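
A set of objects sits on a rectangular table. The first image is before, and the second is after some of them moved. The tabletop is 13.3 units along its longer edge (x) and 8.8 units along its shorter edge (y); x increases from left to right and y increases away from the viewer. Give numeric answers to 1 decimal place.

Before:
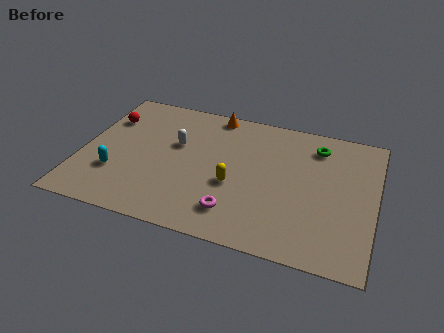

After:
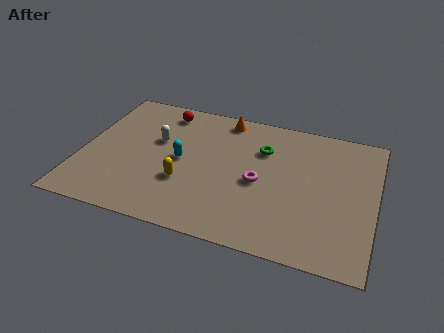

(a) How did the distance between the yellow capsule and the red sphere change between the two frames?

-2.0

The distance was about 6.7 in the first image and 4.7 in the second, so they moved 2.0 units closer together.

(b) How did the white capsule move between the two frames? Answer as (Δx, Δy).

(-0.9, 0.0)

The white capsule started near (4.2, 5.4) and ended near (3.3, 5.4).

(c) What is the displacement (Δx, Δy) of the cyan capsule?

(2.8, 1.7)

The cyan capsule was at about (1.7, 2.7) and moved to about (4.5, 4.4).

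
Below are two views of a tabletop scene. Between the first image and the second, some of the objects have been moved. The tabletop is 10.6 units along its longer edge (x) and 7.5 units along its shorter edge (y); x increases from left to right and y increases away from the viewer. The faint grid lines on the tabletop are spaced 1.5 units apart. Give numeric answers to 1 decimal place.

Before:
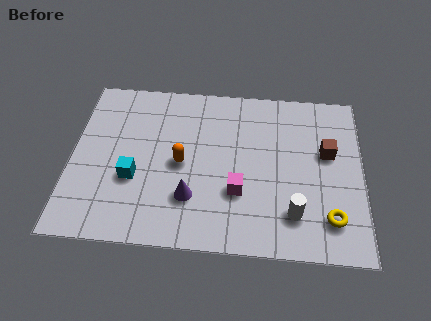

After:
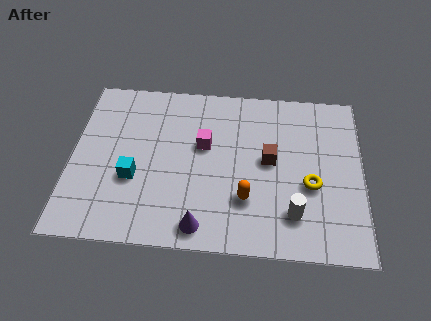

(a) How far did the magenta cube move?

2.4

The magenta cube moved from about (6.1, 2.5) to (4.8, 4.5), a distance of √(1.3² + 2.0²) ≈ 2.4.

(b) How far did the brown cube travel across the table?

2.2

The brown cube moved from about (9.3, 4.5) to (7.2, 4.0), a distance of √(2.1² + 0.5²) ≈ 2.2.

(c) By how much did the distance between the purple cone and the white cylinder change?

-0.3

Before: roughly 3.7 units apart; after: 3.4. That's 0.3 units closer together.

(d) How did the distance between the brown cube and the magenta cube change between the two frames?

-1.3

Before: roughly 3.8 units apart; after: 2.5. That's 1.3 units closer together.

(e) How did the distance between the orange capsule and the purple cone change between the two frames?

+0.5

The distance was about 1.6 in the first image and 2.1 in the second, so they moved 0.5 units further apart.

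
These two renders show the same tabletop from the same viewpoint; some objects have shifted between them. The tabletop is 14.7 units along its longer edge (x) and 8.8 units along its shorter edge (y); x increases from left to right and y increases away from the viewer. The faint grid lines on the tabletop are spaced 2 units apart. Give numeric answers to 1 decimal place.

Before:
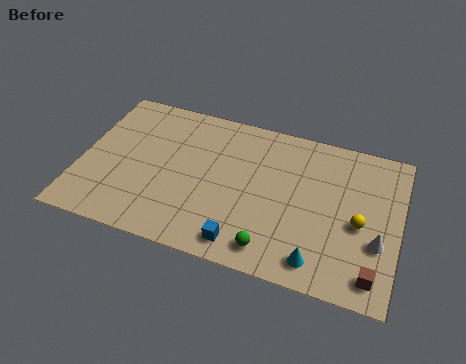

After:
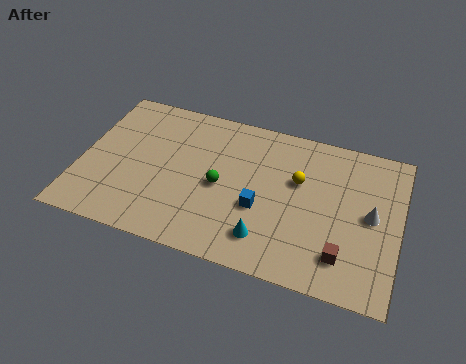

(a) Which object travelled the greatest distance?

the green sphere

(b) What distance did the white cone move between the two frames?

1.5

The white cone moved from about (13.8, 3.1) to (13.4, 4.5), a distance of √(0.4² + 1.4²) ≈ 1.5.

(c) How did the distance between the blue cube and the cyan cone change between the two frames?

-1.8

They were about 3.4 units apart before and 1.6 after — 1.8 units closer together.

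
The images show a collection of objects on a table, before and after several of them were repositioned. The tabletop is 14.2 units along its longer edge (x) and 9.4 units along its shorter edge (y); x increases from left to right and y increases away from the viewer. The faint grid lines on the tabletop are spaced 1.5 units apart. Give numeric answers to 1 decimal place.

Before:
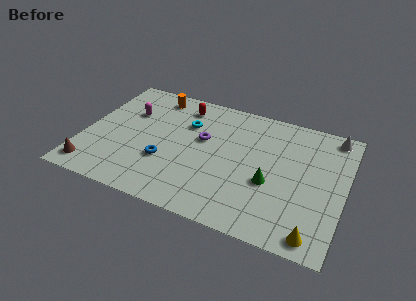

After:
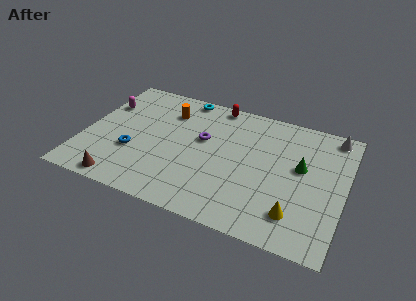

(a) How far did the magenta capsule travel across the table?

1.4

The magenta capsule moved from about (2.2, 6.3) to (0.8, 6.5), a distance of √(1.4² + 0.2²) ≈ 1.4.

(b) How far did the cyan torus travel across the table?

2.1

The cyan torus was near (5.4, 6.5) before and (5.0, 8.6) after, so it travelled √(0.4² + 2.1²) ≈ 2.1 units.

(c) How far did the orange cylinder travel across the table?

1.3

From (3.4, 8.1) to (4.3, 7.1), the orange cylinder covered √(0.9² + 1.0²) ≈ 1.3 units.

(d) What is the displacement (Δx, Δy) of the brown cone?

(1.7, -0.4)

The brown cone was at about (0.8, 1.3) and moved to about (2.5, 0.9).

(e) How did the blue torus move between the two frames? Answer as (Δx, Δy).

(-1.8, 0.1)

The blue torus was at about (4.6, 3.2) and moved to about (2.8, 3.3).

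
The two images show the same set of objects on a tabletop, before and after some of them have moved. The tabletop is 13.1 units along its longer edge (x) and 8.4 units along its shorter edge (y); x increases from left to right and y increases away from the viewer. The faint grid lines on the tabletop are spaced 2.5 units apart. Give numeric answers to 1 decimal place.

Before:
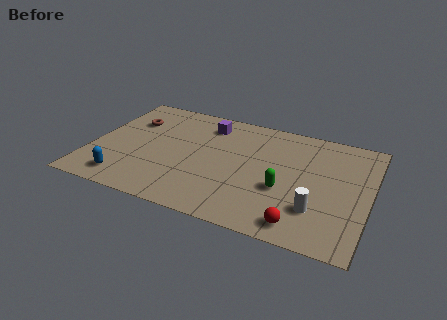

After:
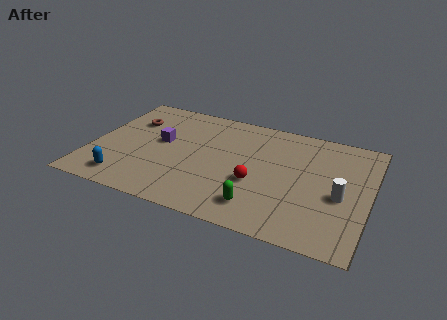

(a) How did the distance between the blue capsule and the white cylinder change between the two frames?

+1.2

Before: roughly 9.0 units apart; after: 10.2. That's 1.2 units further apart.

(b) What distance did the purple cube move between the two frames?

2.9

The purple cube was near (5.2, 6.8) before and (3.2, 4.7) after, so it travelled √(2.0² + 2.1²) ≈ 2.9 units.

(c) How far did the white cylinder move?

1.6

From (10.8, 2.3) to (11.8, 3.6), the white cylinder covered √(1.0² + 1.3²) ≈ 1.6 units.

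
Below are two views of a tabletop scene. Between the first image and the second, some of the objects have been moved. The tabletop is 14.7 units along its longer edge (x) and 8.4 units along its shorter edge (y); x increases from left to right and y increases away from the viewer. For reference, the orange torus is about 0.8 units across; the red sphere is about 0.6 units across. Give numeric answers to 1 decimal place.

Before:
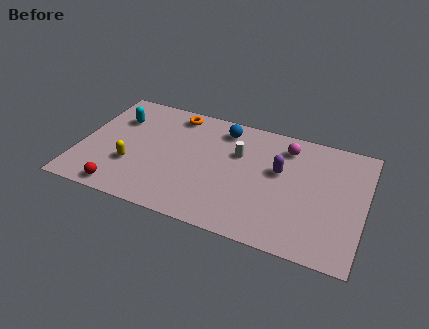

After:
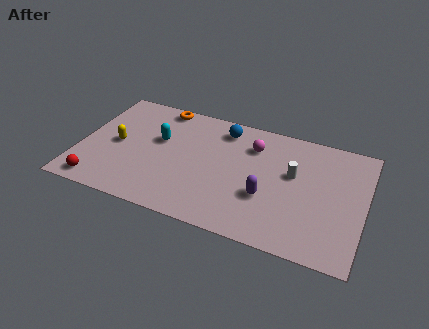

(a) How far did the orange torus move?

0.9

From (4.6, 7.3) to (3.8, 7.6), the orange torus covered √(0.8² + 0.3²) ≈ 0.9 units.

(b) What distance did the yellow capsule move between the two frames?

1.6

The yellow capsule was near (2.8, 2.8) before and (1.9, 4.1) after, so it travelled √(0.9² + 1.3²) ≈ 1.6 units.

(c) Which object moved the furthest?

the white cylinder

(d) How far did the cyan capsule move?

2.5

From (1.7, 6.0) to (4.0, 5.1), the cyan capsule covered √(2.3² + 0.9²) ≈ 2.5 units.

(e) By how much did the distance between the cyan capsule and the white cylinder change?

+0.6

They were about 6.4 units apart before and 7.0 after — 0.6 units further apart.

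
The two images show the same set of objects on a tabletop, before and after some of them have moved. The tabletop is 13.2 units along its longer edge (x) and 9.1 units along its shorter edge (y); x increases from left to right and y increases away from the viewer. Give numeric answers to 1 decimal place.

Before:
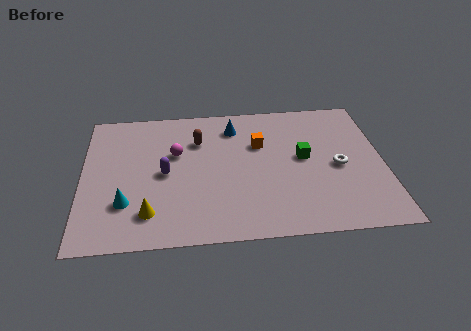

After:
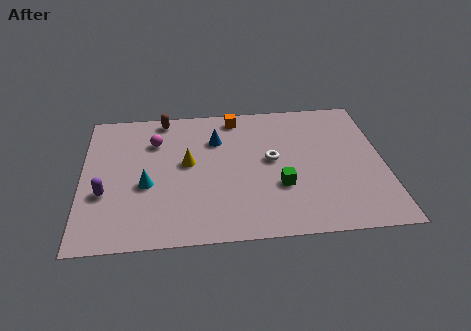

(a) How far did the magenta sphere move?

1.3

From (4.1, 5.7) to (3.2, 6.6), the magenta sphere covered √(0.9² + 0.9²) ≈ 1.3 units.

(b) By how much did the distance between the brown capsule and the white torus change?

-0.8

Before: roughly 6.5 units apart; after: 5.7. That's 0.8 units closer together.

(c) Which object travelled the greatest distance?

the yellow cone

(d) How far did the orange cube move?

2.2

From (7.8, 6.0) to (6.8, 8.0), the orange cube covered √(1.0² + 2.0²) ≈ 2.2 units.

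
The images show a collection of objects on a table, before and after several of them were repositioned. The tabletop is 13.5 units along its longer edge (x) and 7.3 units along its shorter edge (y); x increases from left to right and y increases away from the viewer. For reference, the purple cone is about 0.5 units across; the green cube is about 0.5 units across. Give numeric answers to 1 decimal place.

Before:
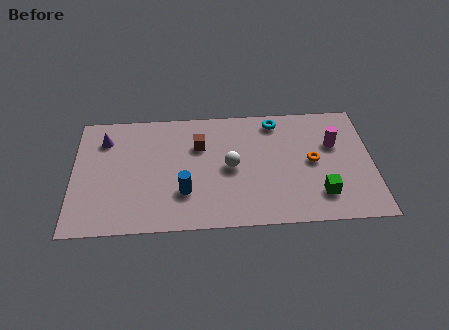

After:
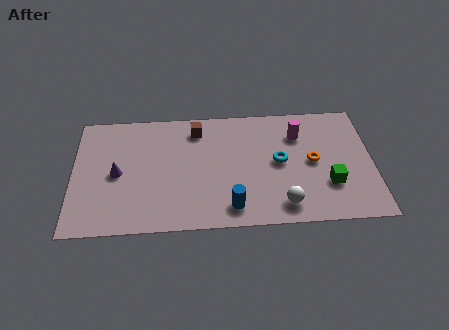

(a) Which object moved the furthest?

the white sphere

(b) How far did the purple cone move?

2.2

The purple cone moved from about (1.4, 5.6) to (2.0, 3.5), a distance of √(0.6² + 2.1²) ≈ 2.2.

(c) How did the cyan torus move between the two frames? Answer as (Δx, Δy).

(0.1, -2.5)

From the two frames, the cyan torus sits at roughly (9.2, 6.3) before and (9.3, 3.8) after.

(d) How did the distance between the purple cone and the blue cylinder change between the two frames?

+0.6

Before: roughly 5.0 units apart; after: 5.6. That's 0.6 units further apart.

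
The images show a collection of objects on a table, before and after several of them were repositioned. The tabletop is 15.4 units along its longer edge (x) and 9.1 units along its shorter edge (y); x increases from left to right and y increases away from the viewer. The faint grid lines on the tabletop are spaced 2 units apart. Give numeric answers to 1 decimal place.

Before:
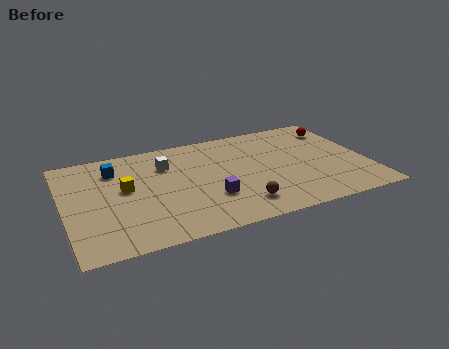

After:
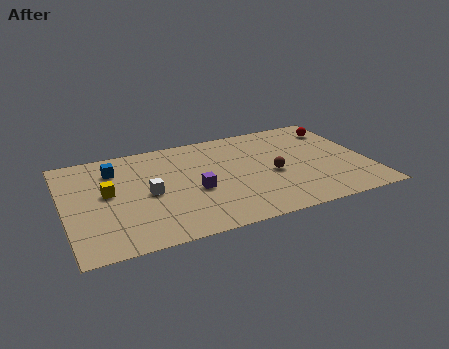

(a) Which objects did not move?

the red sphere and the blue cube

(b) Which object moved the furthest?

the brown sphere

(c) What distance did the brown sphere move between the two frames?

2.9

The brown sphere was near (8.6, 1.8) before and (10.5, 4.0) after, so it travelled √(1.9² + 2.2²) ≈ 2.9 units.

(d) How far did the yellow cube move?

0.9

The yellow cube was near (3.1, 5.1) before and (2.2, 5.0) after, so it travelled √(0.9² + 0.1²) ≈ 0.9 units.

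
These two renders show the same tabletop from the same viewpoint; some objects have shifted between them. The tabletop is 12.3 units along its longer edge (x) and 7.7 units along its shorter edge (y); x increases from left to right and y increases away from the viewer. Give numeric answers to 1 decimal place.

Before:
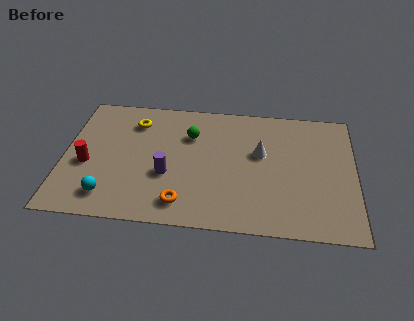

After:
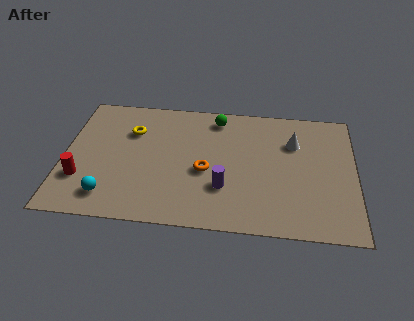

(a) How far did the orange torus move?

2.2

The orange torus moved from about (5.1, 1.3) to (6.0, 3.3), a distance of √(0.9² + 2.0²) ≈ 2.2.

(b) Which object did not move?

the cyan sphere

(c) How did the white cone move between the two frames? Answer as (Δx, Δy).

(1.4, 0.8)

From the two frames, the white cone sits at roughly (8.3, 4.6) before and (9.7, 5.4) after.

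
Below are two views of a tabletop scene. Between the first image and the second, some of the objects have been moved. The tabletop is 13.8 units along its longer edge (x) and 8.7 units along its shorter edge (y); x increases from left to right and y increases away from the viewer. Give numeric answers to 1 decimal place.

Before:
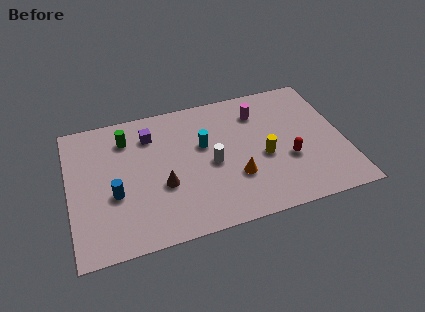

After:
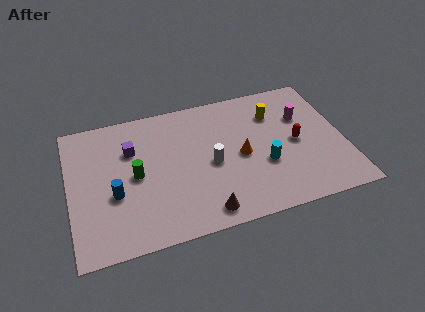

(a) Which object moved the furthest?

the cyan cylinder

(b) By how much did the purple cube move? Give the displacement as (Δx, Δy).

(-1.0, -0.7)

From the two frames, the purple cube sits at roughly (4.2, 6.7) before and (3.2, 6.0) after.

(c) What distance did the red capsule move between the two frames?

1.1

From (10.9, 3.2) to (11.4, 4.2), the red capsule covered √(0.5² + 1.0²) ≈ 1.1 units.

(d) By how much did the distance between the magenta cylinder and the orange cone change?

-0.5

They were about 4.2 units apart before and 3.7 after — 0.5 units closer together.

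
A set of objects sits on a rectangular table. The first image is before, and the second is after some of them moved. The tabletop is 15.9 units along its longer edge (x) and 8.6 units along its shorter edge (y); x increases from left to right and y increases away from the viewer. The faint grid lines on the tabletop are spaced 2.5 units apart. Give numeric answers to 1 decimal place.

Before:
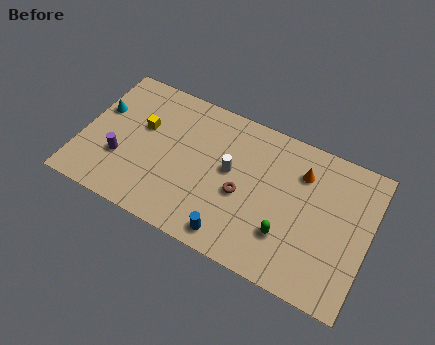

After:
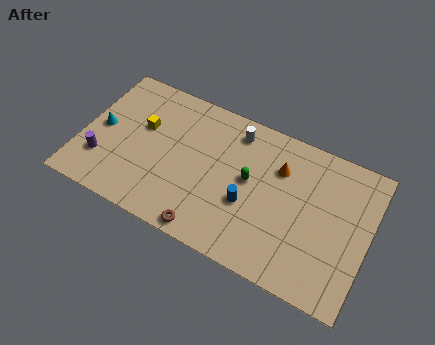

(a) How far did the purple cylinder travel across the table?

1.1

The purple cylinder moved from about (2.3, 2.9) to (1.3, 2.4), a distance of √(1.0² + 0.5²) ≈ 1.1.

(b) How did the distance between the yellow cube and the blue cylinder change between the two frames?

-0.5

They were about 7.0 units apart before and 6.5 after — 0.5 units closer together.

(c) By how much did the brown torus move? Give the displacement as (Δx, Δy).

(-1.5, -2.9)

The brown torus was at about (9.0, 3.7) and moved to about (7.5, 0.8).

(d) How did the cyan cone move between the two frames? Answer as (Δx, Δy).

(0.2, -1.1)

From the two frames, the cyan cone sits at roughly (0.8, 5.4) before and (1.0, 4.3) after.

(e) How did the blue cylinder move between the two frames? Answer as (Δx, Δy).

(0.6, 2.2)

The blue cylinder started near (8.8, 1.1) and ended near (9.4, 3.3).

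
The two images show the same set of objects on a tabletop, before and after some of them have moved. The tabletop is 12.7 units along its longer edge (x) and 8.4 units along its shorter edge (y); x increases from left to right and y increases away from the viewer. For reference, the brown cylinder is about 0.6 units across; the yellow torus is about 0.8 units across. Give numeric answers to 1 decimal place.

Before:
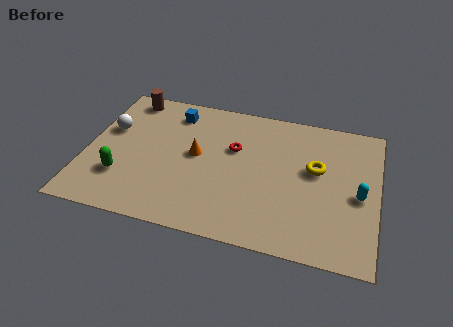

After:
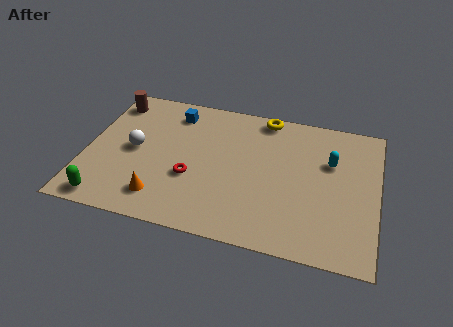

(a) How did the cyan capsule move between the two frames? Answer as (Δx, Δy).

(-1.3, 1.7)

The cyan capsule started near (11.9, 3.8) and ended near (10.6, 5.5).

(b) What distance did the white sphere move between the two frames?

1.6

The white sphere moved from about (0.9, 5.2) to (2.1, 4.2), a distance of √(1.2² + 1.0²) ≈ 1.6.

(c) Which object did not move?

the blue cube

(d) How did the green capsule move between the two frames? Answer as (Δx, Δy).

(-0.5, -1.5)

From the two frames, the green capsule sits at roughly (1.7, 2.4) before and (1.2, 0.9) after.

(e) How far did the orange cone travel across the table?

3.2

The orange cone was near (4.8, 4.5) before and (3.5, 1.6) after, so it travelled √(1.3² + 2.9²) ≈ 3.2 units.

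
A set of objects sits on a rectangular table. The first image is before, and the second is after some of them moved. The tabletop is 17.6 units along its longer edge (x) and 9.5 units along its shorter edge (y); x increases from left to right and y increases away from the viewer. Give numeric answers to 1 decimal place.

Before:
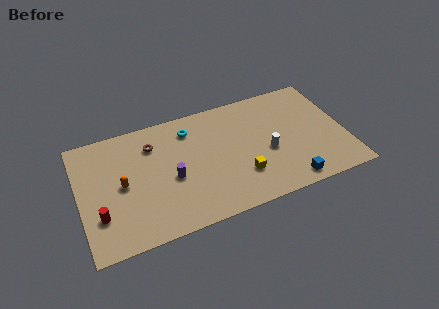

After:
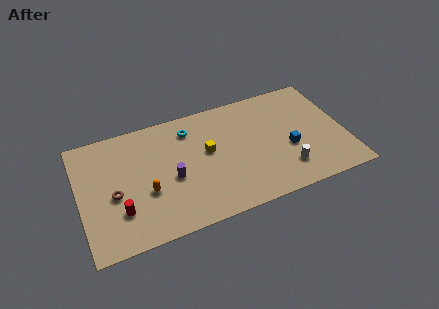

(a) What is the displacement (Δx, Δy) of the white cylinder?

(1.0, -1.8)

The white cylinder started near (12.4, 4.0) and ended near (13.4, 2.2).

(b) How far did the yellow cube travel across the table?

3.4

The yellow cube was near (10.5, 2.7) before and (8.5, 5.4) after, so it travelled √(2.0² + 2.7²) ≈ 3.4 units.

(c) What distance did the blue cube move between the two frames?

2.7

From (13.5, 1.1) to (13.8, 3.8), the blue cube covered √(0.3² + 2.7²) ≈ 2.7 units.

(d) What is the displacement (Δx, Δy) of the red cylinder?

(1.3, -0.1)

From the two frames, the red cylinder sits at roughly (1.2, 2.8) before and (2.5, 2.7) after.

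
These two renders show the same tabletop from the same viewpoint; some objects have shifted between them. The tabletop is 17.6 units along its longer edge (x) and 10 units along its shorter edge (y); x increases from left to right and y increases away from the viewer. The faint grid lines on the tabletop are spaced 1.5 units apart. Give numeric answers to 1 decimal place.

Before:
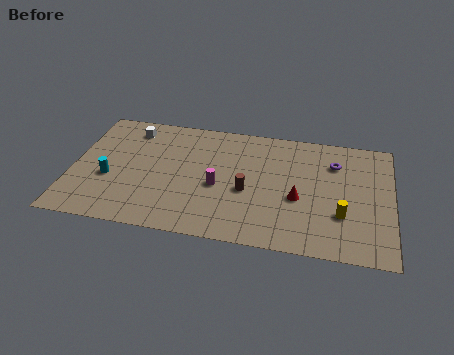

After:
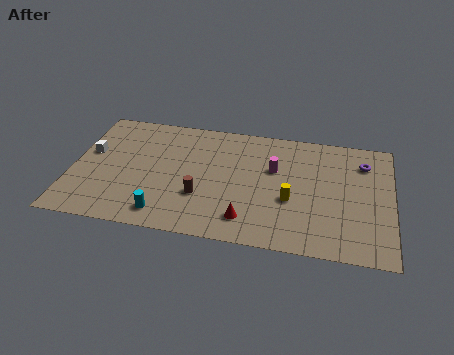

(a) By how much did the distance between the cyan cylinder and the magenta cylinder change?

+1.5

Before: roughly 6.0 units apart; after: 7.5. That's 1.5 units further apart.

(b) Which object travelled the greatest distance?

the cyan cylinder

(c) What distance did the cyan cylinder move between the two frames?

4.0

The cyan cylinder moved from about (2.1, 3.9) to (5.3, 1.5), a distance of √(3.2² + 2.4²) ≈ 4.0.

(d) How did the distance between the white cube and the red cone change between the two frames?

-0.6

They were about 10.4 units apart before and 9.8 after — 0.6 units closer together.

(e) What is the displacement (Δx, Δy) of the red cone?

(-2.7, -2.2)

The red cone was at about (12.5, 4.1) and moved to about (9.8, 1.9).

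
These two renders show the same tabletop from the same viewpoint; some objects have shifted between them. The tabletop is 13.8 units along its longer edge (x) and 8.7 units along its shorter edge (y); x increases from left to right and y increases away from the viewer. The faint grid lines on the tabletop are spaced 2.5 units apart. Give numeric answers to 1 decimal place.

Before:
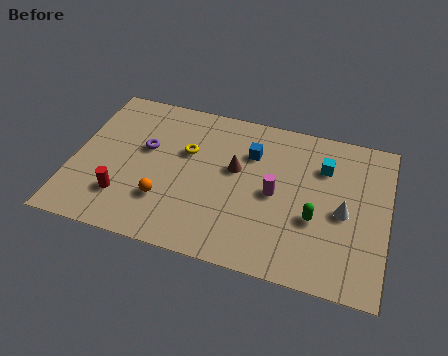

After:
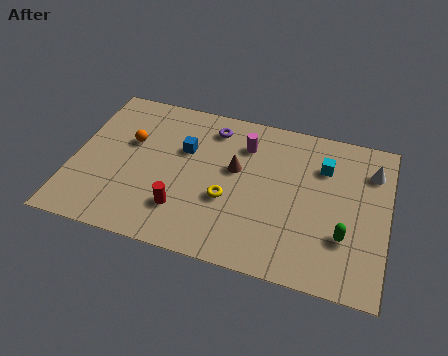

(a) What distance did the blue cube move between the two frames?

3.0

The blue cube moved from about (7.7, 6.2) to (4.8, 5.6), a distance of √(2.9² + 0.6²) ≈ 3.0.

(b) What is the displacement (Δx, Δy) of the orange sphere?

(-1.8, 2.9)

From the two frames, the orange sphere sits at roughly (4.2, 2.5) before and (2.4, 5.4) after.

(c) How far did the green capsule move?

1.4

The green capsule was near (10.7, 3.3) before and (12.0, 2.7) after, so it travelled √(1.3² + 0.6²) ≈ 1.4 units.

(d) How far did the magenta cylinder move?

2.8

The magenta cylinder was near (8.9, 4.2) before and (7.4, 6.6) after, so it travelled √(1.5² + 2.4²) ≈ 2.8 units.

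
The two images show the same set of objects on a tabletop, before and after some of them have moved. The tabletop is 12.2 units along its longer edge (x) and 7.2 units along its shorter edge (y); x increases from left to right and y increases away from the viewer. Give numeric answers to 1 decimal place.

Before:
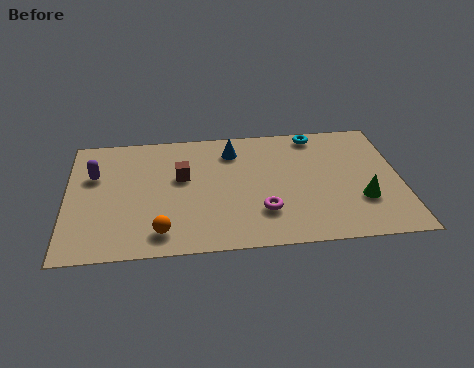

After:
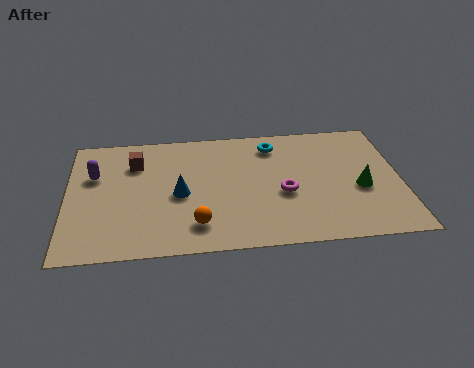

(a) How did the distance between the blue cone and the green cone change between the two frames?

+0.9

The distance was about 5.7 in the first image and 6.6 in the second, so they moved 0.9 units further apart.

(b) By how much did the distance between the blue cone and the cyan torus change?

+1.2

Before: roughly 3.2 units apart; after: 4.4. That's 1.2 units further apart.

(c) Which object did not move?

the purple capsule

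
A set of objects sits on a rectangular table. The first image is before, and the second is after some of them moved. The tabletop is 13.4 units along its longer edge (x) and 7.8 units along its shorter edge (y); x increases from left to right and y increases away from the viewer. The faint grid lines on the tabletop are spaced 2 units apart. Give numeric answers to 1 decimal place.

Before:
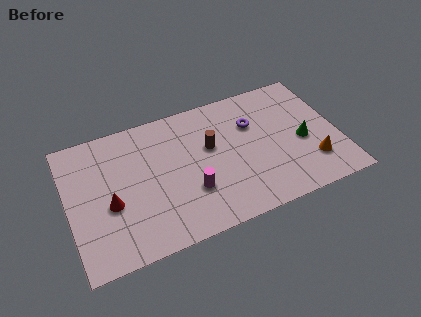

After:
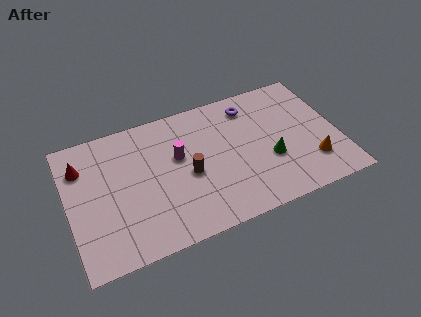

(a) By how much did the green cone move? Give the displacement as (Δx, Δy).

(-1.7, -0.5)

The green cone started near (11.6, 3.4) and ended near (9.9, 2.9).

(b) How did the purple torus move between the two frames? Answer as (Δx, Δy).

(0.0, 1.1)

The purple torus started near (9.3, 5.3) and ended near (9.3, 6.4).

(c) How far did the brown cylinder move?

1.7

The brown cylinder moved from about (7.1, 4.7) to (5.9, 3.5), a distance of √(1.2² + 1.2²) ≈ 1.7.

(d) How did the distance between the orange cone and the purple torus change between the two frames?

+0.9

They were about 4.2 units apart before and 5.1 after — 0.9 units further apart.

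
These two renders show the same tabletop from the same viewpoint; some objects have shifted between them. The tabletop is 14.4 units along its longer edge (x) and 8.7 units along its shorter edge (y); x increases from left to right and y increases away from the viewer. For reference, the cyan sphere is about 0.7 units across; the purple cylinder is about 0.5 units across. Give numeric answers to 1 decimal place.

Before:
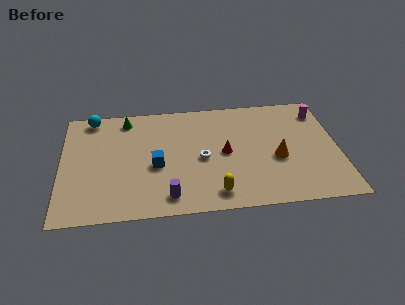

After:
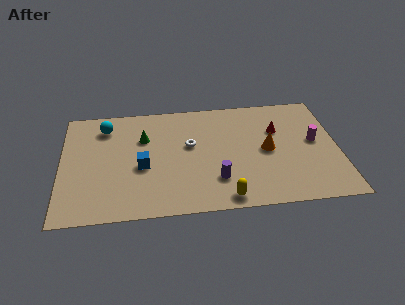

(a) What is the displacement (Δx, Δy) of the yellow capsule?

(0.5, -0.4)

The yellow capsule was at about (7.9, 1.3) and moved to about (8.4, 0.9).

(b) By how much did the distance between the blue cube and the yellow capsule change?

+1.2

Before: roughly 3.8 units apart; after: 5.0. That's 1.2 units further apart.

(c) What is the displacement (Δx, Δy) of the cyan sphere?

(0.7, -0.8)

The cyan sphere started near (1.6, 7.8) and ended near (2.3, 7.0).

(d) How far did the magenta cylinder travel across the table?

2.3

From (13.6, 7.0) to (13.2, 4.7), the magenta cylinder covered √(0.4² + 2.3²) ≈ 2.3 units.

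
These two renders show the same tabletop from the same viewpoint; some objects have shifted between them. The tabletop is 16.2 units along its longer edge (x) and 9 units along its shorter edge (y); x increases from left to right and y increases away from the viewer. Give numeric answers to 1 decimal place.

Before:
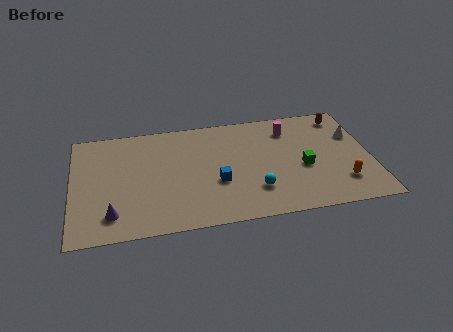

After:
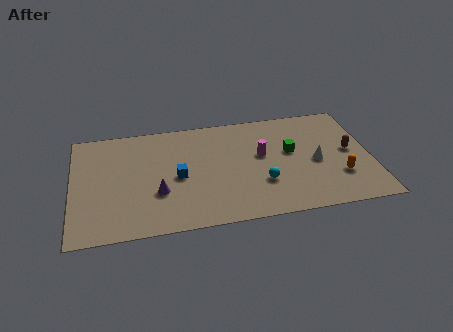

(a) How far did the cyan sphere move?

0.6

From (9.8, 2.4) to (10.2, 2.9), the cyan sphere covered √(0.4² + 0.5²) ≈ 0.6 units.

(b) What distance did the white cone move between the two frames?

2.9

From (15.4, 6.0) to (13.2, 4.1), the white cone covered √(2.2² + 1.9²) ≈ 2.9 units.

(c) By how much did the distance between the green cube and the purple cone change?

-3.0

They were about 10.6 units apart before and 7.6 after — 3.0 units closer together.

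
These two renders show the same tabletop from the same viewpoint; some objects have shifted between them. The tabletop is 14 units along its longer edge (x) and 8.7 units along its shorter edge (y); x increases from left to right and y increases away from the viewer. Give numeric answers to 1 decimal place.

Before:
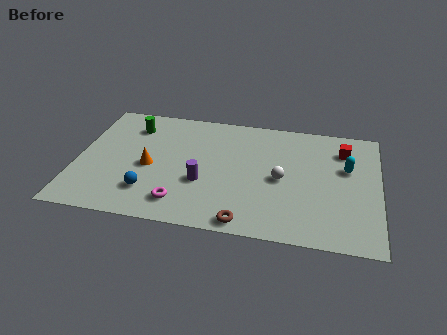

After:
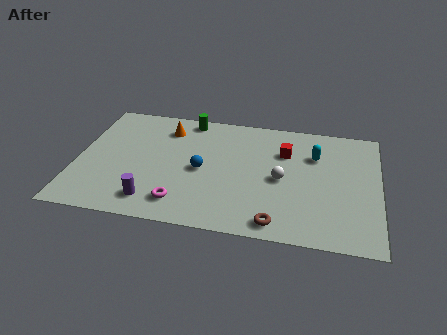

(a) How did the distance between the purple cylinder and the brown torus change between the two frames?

+2.5

The distance was about 3.2 in the first image and 5.7 in the second, so they moved 2.5 units further apart.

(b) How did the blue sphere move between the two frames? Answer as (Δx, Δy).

(2.3, 2.0)

The blue sphere was at about (3.5, 2.1) and moved to about (5.8, 4.1).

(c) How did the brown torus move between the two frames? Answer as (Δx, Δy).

(1.4, 0.2)

The brown torus started near (8.0, 0.8) and ended near (9.4, 1.0).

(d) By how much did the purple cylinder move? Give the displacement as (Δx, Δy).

(-2.2, -1.7)

From the two frames, the purple cylinder sits at roughly (5.9, 3.2) before and (3.7, 1.5) after.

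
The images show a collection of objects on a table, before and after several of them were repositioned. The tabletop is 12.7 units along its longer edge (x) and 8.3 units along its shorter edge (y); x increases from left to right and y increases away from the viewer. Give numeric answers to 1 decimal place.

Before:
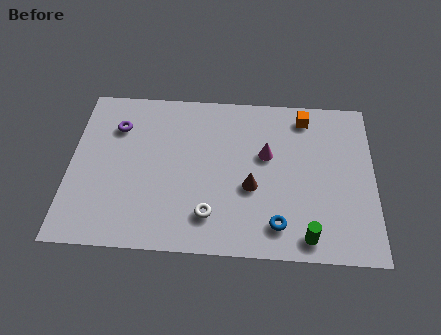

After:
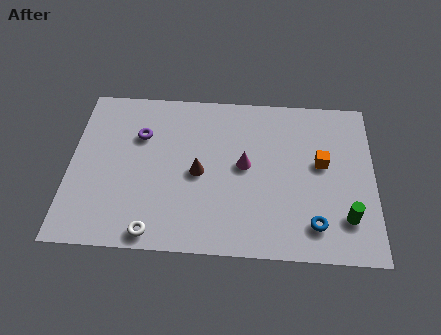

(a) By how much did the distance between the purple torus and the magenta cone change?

-1.8

Before: roughly 6.4 units apart; after: 4.6. That's 1.8 units closer together.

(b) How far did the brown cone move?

2.3

From (7.6, 3.3) to (5.4, 3.9), the brown cone covered √(2.2² + 0.6²) ≈ 2.3 units.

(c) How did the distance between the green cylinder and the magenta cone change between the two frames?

+0.5

They were about 4.3 units apart before and 4.8 after — 0.5 units further apart.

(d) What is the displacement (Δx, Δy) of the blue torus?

(1.5, 0.1)

From the two frames, the blue torus sits at roughly (8.7, 1.5) before and (10.2, 1.6) after.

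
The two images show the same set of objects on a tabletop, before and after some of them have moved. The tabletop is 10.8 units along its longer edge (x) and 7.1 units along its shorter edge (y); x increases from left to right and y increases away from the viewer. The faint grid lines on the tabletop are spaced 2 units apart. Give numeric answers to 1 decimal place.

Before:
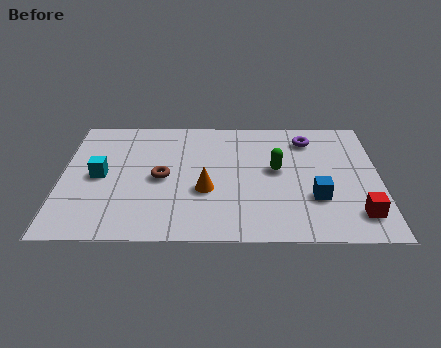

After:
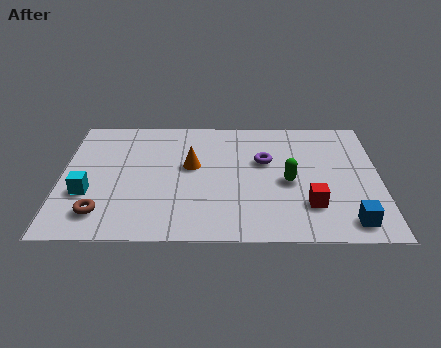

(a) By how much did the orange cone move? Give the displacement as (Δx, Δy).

(-0.5, 1.4)

The orange cone was at about (4.9, 2.7) and moved to about (4.4, 4.1).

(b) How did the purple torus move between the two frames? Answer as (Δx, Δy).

(-1.5, -1.3)

The purple torus started near (8.4, 5.7) and ended near (6.9, 4.4).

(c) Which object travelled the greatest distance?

the brown torus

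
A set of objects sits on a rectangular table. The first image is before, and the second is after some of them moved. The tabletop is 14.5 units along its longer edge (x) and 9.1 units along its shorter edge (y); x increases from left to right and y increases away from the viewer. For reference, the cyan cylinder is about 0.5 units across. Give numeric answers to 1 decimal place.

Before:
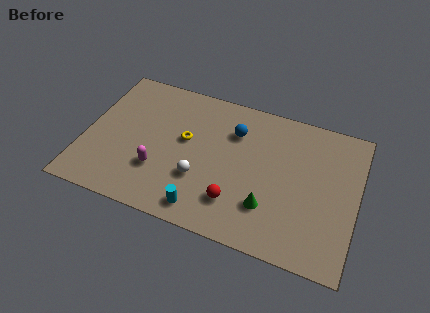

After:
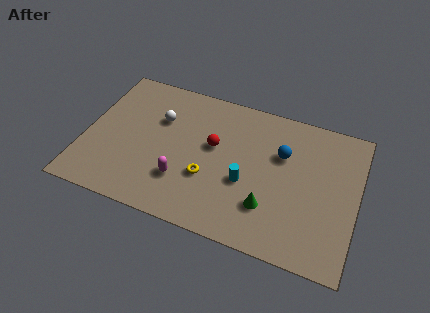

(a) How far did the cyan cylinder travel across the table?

3.1

The cyan cylinder moved from about (6.7, 1.2) to (8.7, 3.6), a distance of √(2.0² + 2.4²) ≈ 3.1.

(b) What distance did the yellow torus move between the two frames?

2.4

The yellow torus was near (5.3, 5.2) before and (6.7, 3.2) after, so it travelled √(1.4² + 2.0²) ≈ 2.4 units.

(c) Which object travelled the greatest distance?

the white sphere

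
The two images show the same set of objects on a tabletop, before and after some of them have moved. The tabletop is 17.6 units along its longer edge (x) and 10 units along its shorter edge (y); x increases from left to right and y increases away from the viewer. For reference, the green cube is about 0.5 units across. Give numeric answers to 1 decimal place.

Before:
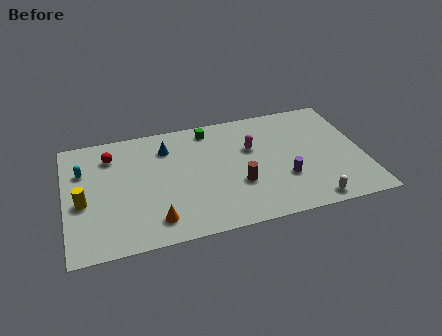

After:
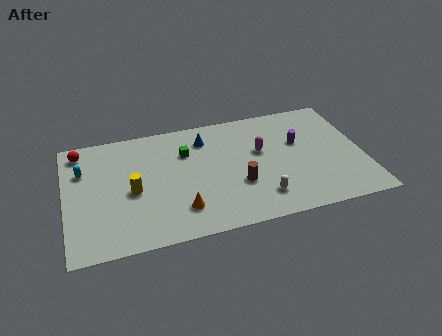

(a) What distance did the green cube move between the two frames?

2.3

From (8.7, 8.7) to (7.2, 7.0), the green cube covered √(1.5² + 1.7²) ≈ 2.3 units.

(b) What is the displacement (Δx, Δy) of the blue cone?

(2.3, 0.2)

The blue cone was at about (6.1, 7.7) and moved to about (8.4, 7.9).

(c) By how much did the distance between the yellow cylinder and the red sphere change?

+1.1

Before: roughly 3.9 units apart; after: 5.0. That's 1.1 units further apart.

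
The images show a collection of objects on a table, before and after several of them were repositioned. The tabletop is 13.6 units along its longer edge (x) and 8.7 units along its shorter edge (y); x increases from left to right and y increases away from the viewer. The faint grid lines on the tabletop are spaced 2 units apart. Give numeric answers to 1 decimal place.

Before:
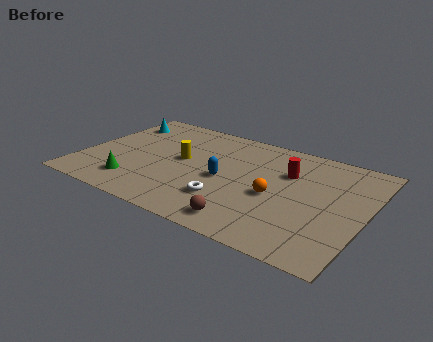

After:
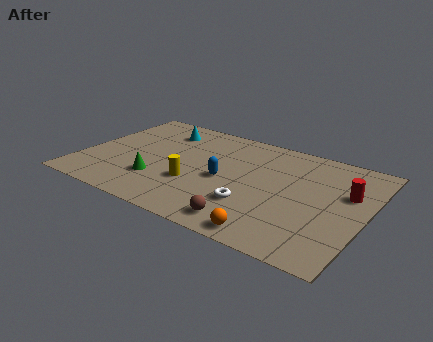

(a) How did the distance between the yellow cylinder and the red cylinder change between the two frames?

+2.3

The distance was about 5.1 in the first image and 7.4 in the second, so they moved 2.3 units further apart.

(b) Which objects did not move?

the blue capsule and the brown sphere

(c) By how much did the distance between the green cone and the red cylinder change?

+1.3

They were about 7.9 units apart before and 9.2 after — 1.3 units further apart.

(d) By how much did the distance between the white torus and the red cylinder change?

+0.8

The distance was about 4.2 in the first image and 5.0 in the second, so they moved 0.8 units further apart.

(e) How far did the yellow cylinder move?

1.9

The yellow cylinder was near (4.7, 4.7) before and (5.6, 3.0) after, so it travelled √(0.9² + 1.7²) ≈ 1.9 units.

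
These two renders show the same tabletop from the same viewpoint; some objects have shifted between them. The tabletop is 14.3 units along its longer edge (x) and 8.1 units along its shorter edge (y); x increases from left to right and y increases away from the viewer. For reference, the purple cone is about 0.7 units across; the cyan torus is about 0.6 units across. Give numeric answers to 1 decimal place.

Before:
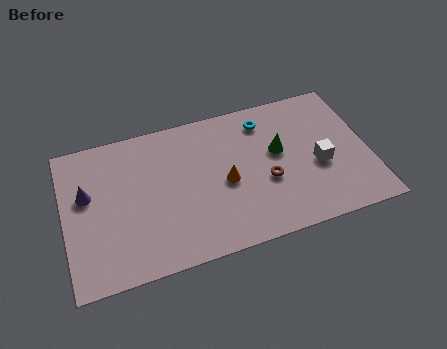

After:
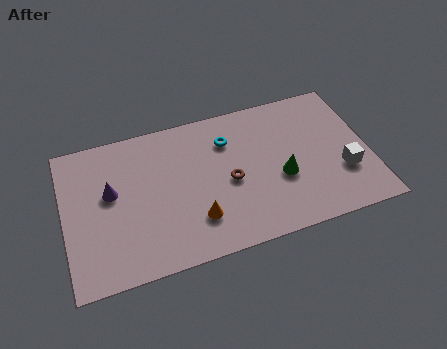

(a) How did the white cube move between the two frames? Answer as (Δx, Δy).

(1.1, -0.7)

The white cube was at about (11.9, 3.4) and moved to about (13.0, 2.7).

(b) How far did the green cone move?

1.5

The green cone was near (10.1, 4.7) before and (10.1, 3.2) after, so it travelled √(0.0² + 1.5²) ≈ 1.5 units.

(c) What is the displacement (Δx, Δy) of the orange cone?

(-1.5, -1.6)

From the two frames, the orange cone sits at roughly (7.5, 3.7) before and (6.0, 2.1) after.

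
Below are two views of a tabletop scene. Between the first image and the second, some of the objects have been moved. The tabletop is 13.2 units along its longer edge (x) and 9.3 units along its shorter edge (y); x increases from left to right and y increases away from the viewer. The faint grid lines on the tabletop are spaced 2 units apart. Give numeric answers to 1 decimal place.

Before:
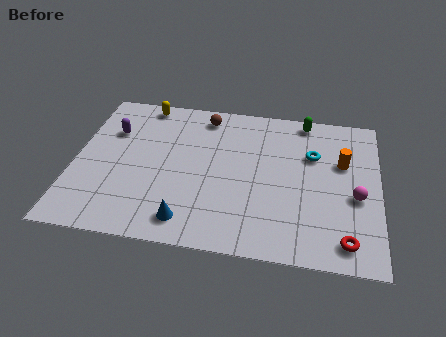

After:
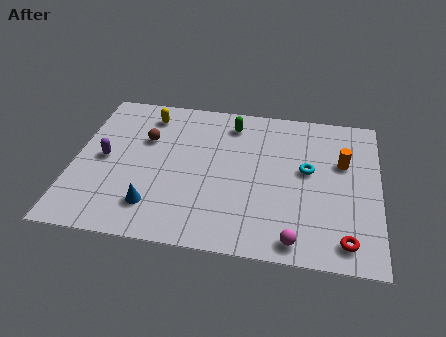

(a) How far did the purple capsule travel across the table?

1.8

The purple capsule moved from about (1.5, 6.4) to (1.3, 4.6), a distance of √(0.2² + 1.8²) ≈ 1.8.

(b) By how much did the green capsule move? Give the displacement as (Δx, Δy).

(-3.2, -0.7)

The green capsule started near (9.9, 8.4) and ended near (6.7, 7.7).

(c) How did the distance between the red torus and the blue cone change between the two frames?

+1.5

Before: roughly 6.7 units apart; after: 8.2. That's 1.5 units further apart.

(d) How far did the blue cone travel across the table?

1.6

The blue cone moved from about (5.1, 1.4) to (3.6, 2.0), a distance of √(1.5² + 0.6²) ≈ 1.6.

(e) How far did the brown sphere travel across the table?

3.1

The brown sphere was near (5.5, 8.0) before and (3.0, 6.1) after, so it travelled √(2.5² + 1.9²) ≈ 3.1 units.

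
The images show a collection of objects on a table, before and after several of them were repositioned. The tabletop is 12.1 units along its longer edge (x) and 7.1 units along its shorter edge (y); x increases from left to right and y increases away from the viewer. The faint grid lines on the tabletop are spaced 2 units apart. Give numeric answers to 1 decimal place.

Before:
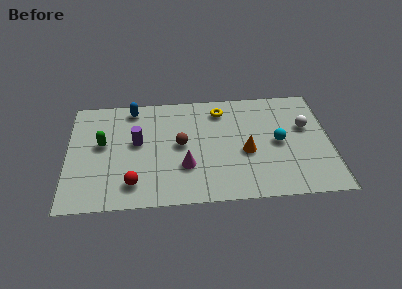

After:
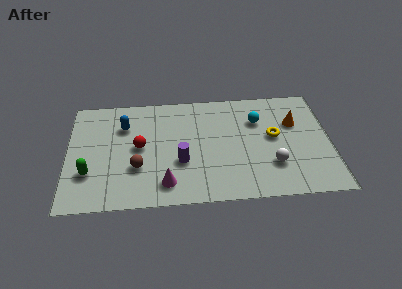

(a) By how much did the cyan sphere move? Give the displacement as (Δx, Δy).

(-0.9, 1.5)

From the two frames, the cyan sphere sits at roughly (9.7, 3.5) before and (8.8, 5.0) after.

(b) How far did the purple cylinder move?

2.4

The purple cylinder moved from about (3.2, 4.0) to (5.2, 2.6), a distance of √(2.0² + 1.4²) ≈ 2.4.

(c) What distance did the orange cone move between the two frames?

2.9

The orange cone moved from about (8.2, 3.0) to (10.5, 4.7), a distance of √(2.3² + 1.7²) ≈ 2.9.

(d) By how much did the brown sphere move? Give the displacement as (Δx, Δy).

(-2.0, -1.3)

From the two frames, the brown sphere sits at roughly (5.2, 3.7) before and (3.2, 2.4) after.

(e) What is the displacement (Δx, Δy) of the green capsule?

(-0.6, -1.8)

The green capsule started near (1.6, 4.0) and ended near (1.0, 2.2).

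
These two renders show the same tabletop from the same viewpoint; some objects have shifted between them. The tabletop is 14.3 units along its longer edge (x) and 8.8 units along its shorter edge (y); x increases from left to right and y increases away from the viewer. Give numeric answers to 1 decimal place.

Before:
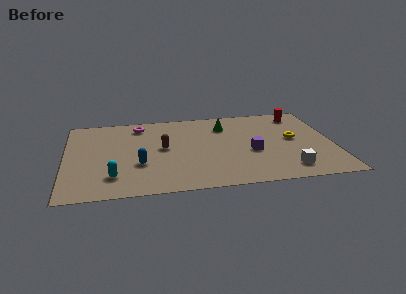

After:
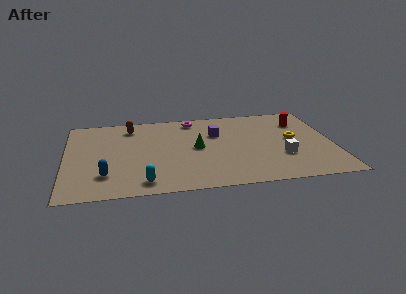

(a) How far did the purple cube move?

2.9

From (9.9, 3.6) to (8.1, 5.9), the purple cube covered √(1.8² + 2.3²) ≈ 2.9 units.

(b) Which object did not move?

the yellow torus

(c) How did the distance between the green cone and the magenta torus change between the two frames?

-1.5

Before: roughly 4.7 units apart; after: 3.2. That's 1.5 units closer together.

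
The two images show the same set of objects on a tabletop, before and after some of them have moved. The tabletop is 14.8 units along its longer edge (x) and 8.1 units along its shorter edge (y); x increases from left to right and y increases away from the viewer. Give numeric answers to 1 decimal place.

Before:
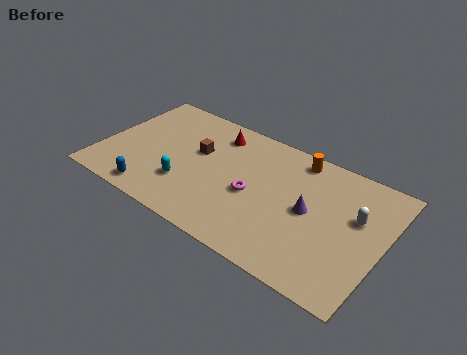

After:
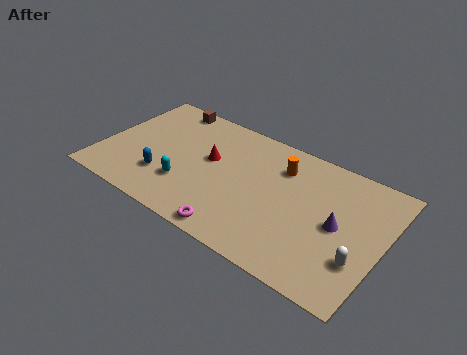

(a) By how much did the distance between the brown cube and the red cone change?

+2.1

They were about 1.8 units apart before and 3.9 after — 2.1 units further apart.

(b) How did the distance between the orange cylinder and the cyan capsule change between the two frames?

-1.2

They were about 7.0 units apart before and 5.8 after — 1.2 units closer together.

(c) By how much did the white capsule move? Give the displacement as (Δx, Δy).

(0.5, -2.5)

The white capsule started near (13.3, 5.0) and ended near (13.8, 2.5).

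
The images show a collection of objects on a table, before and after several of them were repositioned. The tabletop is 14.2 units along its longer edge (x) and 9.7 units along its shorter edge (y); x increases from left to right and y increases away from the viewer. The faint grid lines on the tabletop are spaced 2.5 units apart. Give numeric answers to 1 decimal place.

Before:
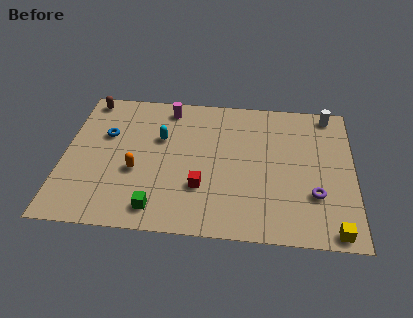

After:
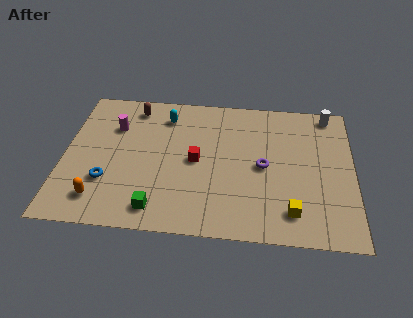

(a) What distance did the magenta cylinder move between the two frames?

3.1

The magenta cylinder was near (5.0, 8.4) before and (2.4, 6.8) after, so it travelled √(2.6² + 1.6²) ≈ 3.1 units.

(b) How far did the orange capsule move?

2.6

The orange capsule was near (3.6, 3.8) before and (1.9, 1.8) after, so it travelled √(1.7² + 2.0²) ≈ 2.6 units.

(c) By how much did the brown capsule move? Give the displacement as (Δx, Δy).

(2.3, -0.4)

From the two frames, the brown capsule sits at roughly (1.0, 8.7) before and (3.3, 8.3) after.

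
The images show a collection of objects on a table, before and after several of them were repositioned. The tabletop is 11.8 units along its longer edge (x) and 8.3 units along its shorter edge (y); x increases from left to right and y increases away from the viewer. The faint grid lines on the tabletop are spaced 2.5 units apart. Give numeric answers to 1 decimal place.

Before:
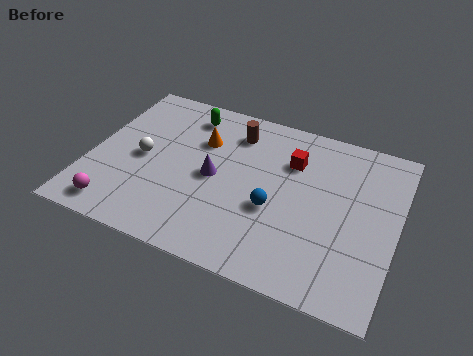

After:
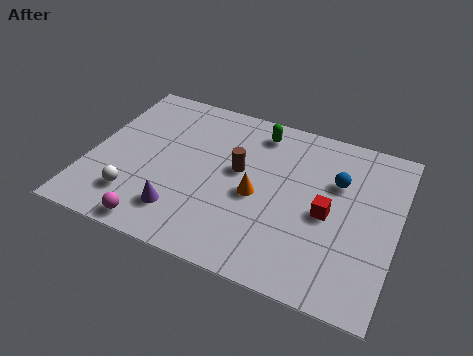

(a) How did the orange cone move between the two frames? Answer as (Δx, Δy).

(2.4, -2.0)

The orange cone was at about (4.1, 5.7) and moved to about (6.5, 3.7).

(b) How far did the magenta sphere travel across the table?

1.6

From (1.4, 1.1) to (3.0, 0.8), the magenta sphere covered √(1.6² + 0.3²) ≈ 1.6 units.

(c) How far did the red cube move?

2.6

From (7.6, 5.9) to (9.2, 3.8), the red cube covered √(1.6² + 2.1²) ≈ 2.6 units.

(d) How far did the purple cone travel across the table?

2.4

The purple cone moved from about (4.8, 4.0) to (3.8, 1.8), a distance of √(1.0² + 2.2²) ≈ 2.4.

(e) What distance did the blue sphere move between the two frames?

3.1

The blue sphere moved from about (7.2, 3.3) to (9.4, 5.5), a distance of √(2.2² + 2.2²) ≈ 3.1.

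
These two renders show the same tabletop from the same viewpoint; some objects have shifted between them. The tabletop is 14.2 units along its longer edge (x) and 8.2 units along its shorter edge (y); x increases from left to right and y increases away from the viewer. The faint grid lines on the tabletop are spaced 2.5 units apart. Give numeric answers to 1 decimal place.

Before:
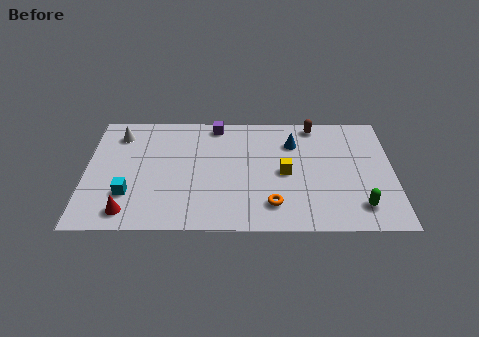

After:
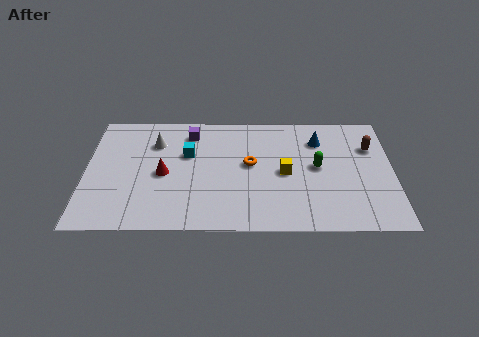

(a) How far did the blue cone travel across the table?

1.2

The blue cone moved from about (9.6, 6.0) to (10.8, 6.2), a distance of √(1.2² + 0.2²) ≈ 1.2.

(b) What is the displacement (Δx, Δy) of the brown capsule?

(2.6, -1.6)

From the two frames, the brown capsule sits at roughly (10.6, 7.3) before and (13.2, 5.7) after.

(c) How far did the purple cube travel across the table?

1.3

The purple cube was near (6.0, 7.3) before and (4.8, 6.7) after, so it travelled √(1.2² + 0.6²) ≈ 1.3 units.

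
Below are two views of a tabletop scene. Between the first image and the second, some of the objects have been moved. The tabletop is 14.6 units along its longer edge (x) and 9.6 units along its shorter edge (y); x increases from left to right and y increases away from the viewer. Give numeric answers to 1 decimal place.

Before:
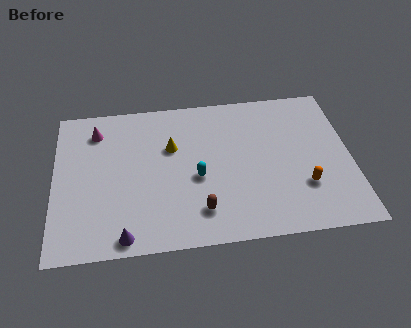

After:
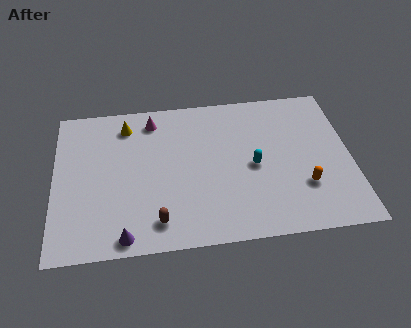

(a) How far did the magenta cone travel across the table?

2.8

From (2.1, 7.7) to (4.9, 8.1), the magenta cone covered √(2.8² + 0.4²) ≈ 2.8 units.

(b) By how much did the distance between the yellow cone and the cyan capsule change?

+4.7

They were about 2.4 units apart before and 7.1 after — 4.7 units further apart.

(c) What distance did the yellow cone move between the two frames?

2.8

From (5.8, 6.2) to (3.6, 7.9), the yellow cone covered √(2.2² + 1.7²) ≈ 2.8 units.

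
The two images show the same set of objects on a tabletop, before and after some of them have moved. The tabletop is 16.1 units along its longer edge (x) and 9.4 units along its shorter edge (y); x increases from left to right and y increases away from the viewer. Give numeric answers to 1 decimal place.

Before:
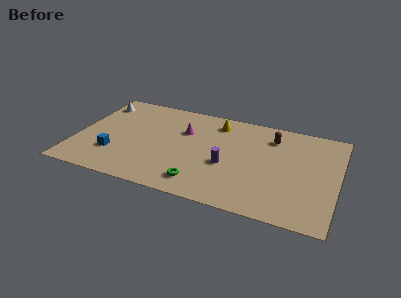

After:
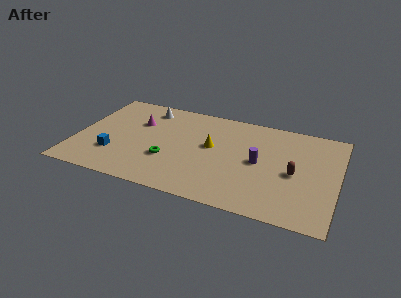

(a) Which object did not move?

the blue cube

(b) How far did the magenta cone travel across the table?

2.9

From (6.5, 6.3) to (3.6, 6.3), the magenta cone covered √(2.9² + 0.0²) ≈ 2.9 units.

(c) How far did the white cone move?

3.1

The white cone moved from about (0.9, 7.6) to (4.0, 7.9), a distance of √(3.1² + 0.3²) ≈ 3.1.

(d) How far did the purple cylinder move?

2.1

The purple cylinder moved from about (9.4, 3.8) to (11.3, 4.7), a distance of √(1.9² + 0.9²) ≈ 2.1.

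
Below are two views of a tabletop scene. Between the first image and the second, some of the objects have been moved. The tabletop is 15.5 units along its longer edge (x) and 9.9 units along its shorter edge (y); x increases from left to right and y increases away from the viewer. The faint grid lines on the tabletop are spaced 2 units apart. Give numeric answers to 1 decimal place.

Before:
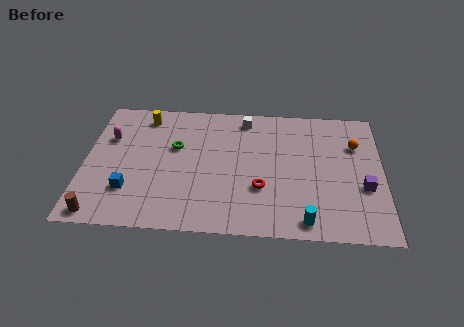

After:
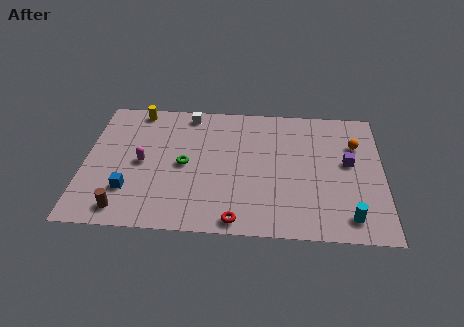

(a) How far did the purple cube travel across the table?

2.0

From (14.5, 3.7) to (13.7, 5.5), the purple cube covered √(0.8² + 1.8²) ≈ 2.0 units.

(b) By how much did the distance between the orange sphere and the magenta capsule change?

-1.6

They were about 12.9 units apart before and 11.3 after — 1.6 units closer together.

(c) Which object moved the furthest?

the white cube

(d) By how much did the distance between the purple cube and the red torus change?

+2.0

The distance was about 5.3 in the first image and 7.3 in the second, so they moved 2.0 units further apart.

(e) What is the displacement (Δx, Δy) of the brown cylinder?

(1.2, 0.4)

The brown cylinder started near (1.0, 0.9) and ended near (2.2, 1.3).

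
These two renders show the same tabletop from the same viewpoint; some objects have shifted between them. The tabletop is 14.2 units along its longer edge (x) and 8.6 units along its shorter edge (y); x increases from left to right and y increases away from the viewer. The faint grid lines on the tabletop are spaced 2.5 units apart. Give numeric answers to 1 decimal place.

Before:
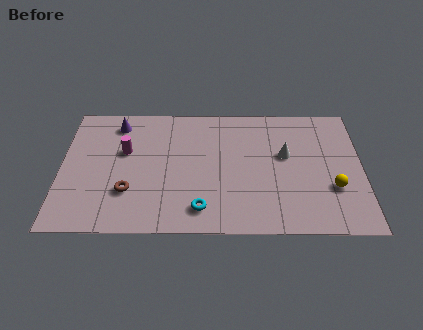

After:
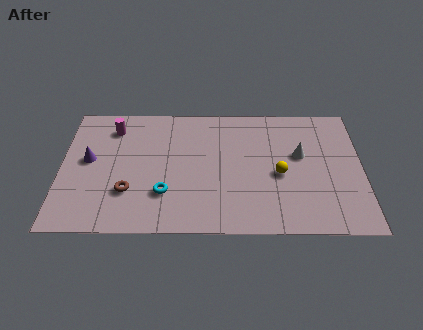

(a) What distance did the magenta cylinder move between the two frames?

1.7

From (3.0, 5.3) to (2.4, 6.9), the magenta cylinder covered √(0.6² + 1.6²) ≈ 1.7 units.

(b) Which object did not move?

the brown torus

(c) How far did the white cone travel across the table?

0.7

From (10.6, 5.1) to (11.3, 5.1), the white cone covered √(0.7² + 0.0²) ≈ 0.7 units.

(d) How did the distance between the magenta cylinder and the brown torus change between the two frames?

+1.7

Before: roughly 2.7 units apart; after: 4.4. That's 1.7 units further apart.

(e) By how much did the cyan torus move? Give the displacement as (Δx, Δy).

(-1.7, 1.0)

From the two frames, the cyan torus sits at roughly (6.6, 1.5) before and (4.9, 2.5) after.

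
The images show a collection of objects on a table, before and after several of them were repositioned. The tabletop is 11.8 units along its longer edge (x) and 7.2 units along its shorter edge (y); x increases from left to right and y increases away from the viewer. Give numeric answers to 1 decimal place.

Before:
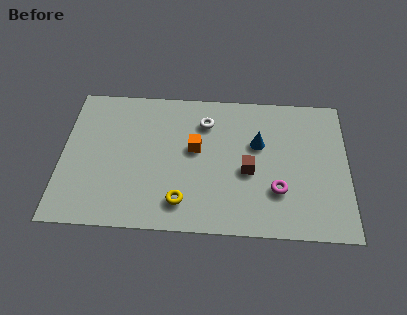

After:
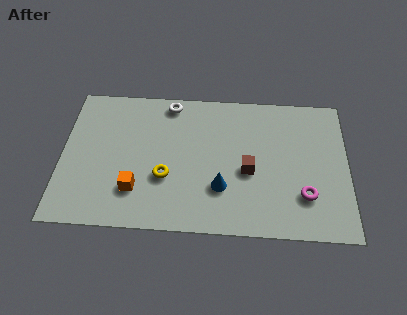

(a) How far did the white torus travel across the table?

1.7

The white torus was near (5.9, 5.5) before and (4.4, 6.4) after, so it travelled √(1.5² + 0.9²) ≈ 1.7 units.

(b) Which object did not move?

the brown cube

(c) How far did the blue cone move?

2.7

The blue cone moved from about (8.1, 4.5) to (6.6, 2.2), a distance of √(1.5² + 2.3²) ≈ 2.7.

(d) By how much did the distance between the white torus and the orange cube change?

+3.2

The distance was about 1.5 in the first image and 4.7 in the second, so they moved 3.2 units further apart.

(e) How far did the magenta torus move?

1.1

From (8.9, 2.2) to (10.0, 2.0), the magenta torus covered √(1.1² + 0.2²) ≈ 1.1 units.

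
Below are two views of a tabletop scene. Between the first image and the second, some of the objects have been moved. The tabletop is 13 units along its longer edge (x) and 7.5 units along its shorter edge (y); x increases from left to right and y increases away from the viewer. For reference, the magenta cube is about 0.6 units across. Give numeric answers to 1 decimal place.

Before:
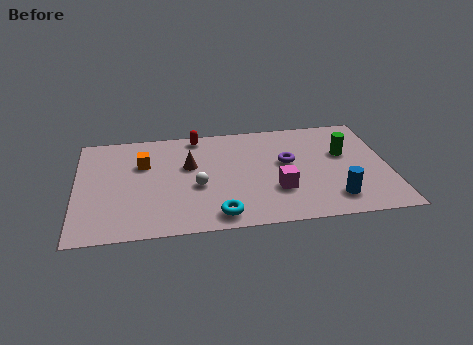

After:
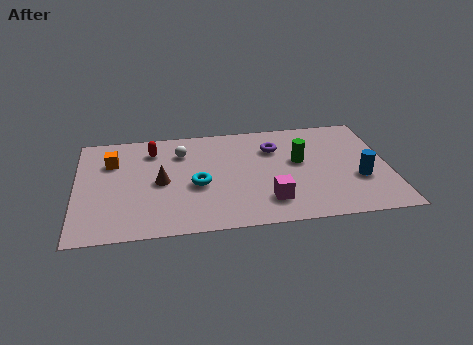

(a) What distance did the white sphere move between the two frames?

2.6

From (5.0, 3.1) to (4.4, 5.6), the white sphere covered √(0.6² + 2.5²) ≈ 2.6 units.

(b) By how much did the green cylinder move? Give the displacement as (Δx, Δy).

(-1.9, -0.3)

The green cylinder was at about (11.2, 4.6) and moved to about (9.3, 4.3).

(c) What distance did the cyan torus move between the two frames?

2.3

The cyan torus was near (5.8, 1.0) before and (5.0, 3.2) after, so it travelled √(0.8² + 2.2²) ≈ 2.3 units.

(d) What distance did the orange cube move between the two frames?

1.3

From (2.8, 5.0) to (1.5, 5.3), the orange cube covered √(1.3² + 0.3²) ≈ 1.3 units.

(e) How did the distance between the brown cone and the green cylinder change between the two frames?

-0.7

They were about 6.5 units apart before and 5.8 after — 0.7 units closer together.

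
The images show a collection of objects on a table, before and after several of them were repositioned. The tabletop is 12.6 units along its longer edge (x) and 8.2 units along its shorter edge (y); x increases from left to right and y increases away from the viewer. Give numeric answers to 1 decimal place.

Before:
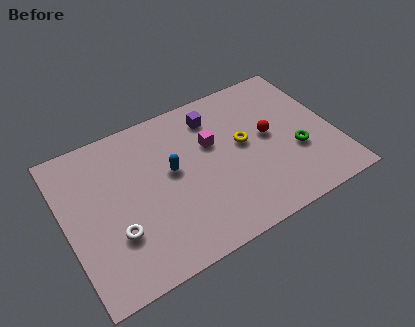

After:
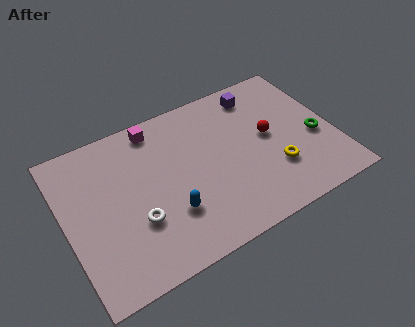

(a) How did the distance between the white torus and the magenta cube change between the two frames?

-0.9

Before: roughly 5.5 units apart; after: 4.6. That's 0.9 units closer together.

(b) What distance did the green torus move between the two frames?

1.1

The green torus was near (10.7, 3.0) before and (11.7, 3.4) after, so it travelled √(1.0² + 0.4²) ≈ 1.1 units.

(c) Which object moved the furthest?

the magenta cube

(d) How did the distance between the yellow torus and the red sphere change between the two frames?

+0.7

The distance was about 1.2 in the first image and 1.9 in the second, so they moved 0.7 units further apart.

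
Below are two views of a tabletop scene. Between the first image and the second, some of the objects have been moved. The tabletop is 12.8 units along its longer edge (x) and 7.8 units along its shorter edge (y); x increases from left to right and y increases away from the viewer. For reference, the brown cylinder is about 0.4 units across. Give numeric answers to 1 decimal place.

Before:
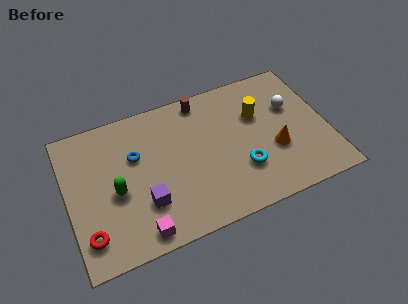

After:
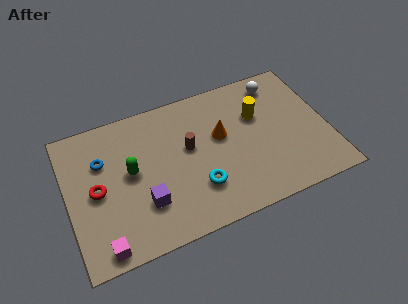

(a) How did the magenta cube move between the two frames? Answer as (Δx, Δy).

(-1.8, -0.1)

The magenta cube started near (3.2, 0.9) and ended near (1.4, 0.8).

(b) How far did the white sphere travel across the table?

1.7

From (11.2, 5.0) to (10.7, 6.6), the white sphere covered √(0.5² + 1.6²) ≈ 1.7 units.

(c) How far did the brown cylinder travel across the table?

2.6

From (6.9, 6.9) to (6.0, 4.5), the brown cylinder covered √(0.9² + 2.4²) ≈ 2.6 units.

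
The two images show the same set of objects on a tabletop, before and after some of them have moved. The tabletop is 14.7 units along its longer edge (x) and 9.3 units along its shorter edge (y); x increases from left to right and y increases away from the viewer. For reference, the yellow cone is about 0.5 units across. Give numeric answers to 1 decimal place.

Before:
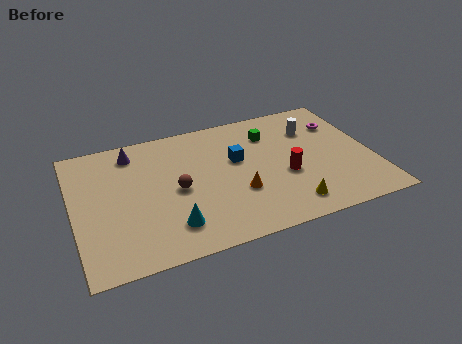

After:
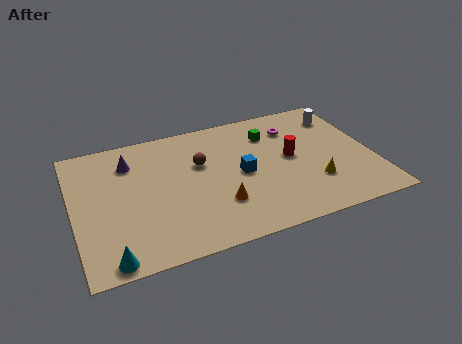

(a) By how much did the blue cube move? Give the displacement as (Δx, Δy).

(0.1, -1.1)

From the two frames, the blue cube sits at roughly (8.1, 5.6) before and (8.2, 4.5) after.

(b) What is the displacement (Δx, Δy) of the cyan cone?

(-3.0, -1.2)

The cyan cone was at about (4.5, 2.0) and moved to about (1.5, 0.8).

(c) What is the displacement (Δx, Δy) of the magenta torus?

(-2.3, 0.4)

From the two frames, the magenta torus sits at roughly (13.4, 6.7) before and (11.1, 7.1) after.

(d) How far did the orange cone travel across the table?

1.1

The orange cone moved from about (7.9, 3.2) to (6.9, 2.7), a distance of √(1.0² + 0.5²) ≈ 1.1.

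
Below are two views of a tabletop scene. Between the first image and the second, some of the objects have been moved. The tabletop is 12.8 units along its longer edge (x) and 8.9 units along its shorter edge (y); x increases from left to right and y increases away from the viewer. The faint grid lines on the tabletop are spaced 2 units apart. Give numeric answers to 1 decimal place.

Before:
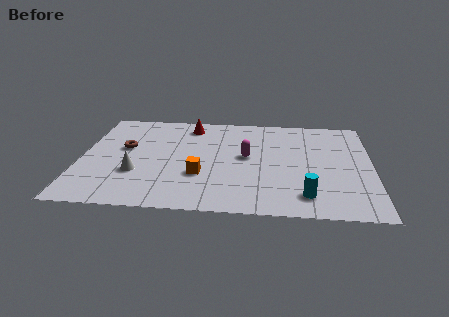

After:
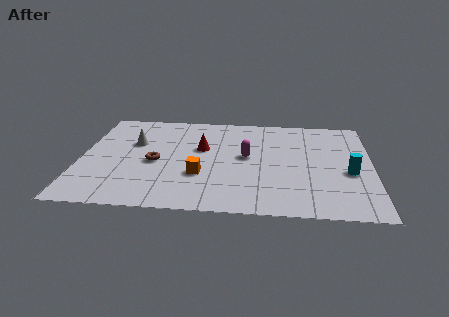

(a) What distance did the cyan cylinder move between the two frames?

2.8

The cyan cylinder moved from about (9.9, 1.6) to (11.8, 3.7), a distance of √(1.9² + 2.1²) ≈ 2.8.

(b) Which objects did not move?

the orange cube and the magenta capsule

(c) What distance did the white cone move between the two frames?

2.7

The white cone moved from about (2.5, 3.0) to (2.3, 5.7), a distance of √(0.2² + 2.7²) ≈ 2.7.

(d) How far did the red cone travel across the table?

2.2

The red cone was near (4.7, 7.5) before and (5.3, 5.4) after, so it travelled √(0.6² + 2.1²) ≈ 2.2 units.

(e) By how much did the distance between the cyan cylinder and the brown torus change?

-0.3

The distance was about 8.8 in the first image and 8.5 in the second, so they moved 0.3 units closer together.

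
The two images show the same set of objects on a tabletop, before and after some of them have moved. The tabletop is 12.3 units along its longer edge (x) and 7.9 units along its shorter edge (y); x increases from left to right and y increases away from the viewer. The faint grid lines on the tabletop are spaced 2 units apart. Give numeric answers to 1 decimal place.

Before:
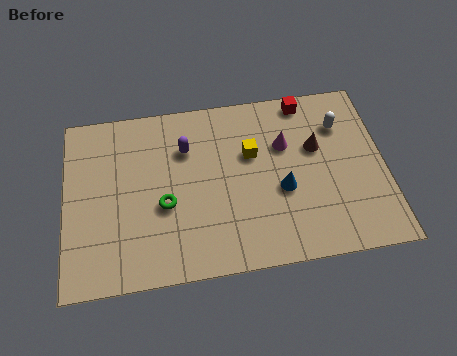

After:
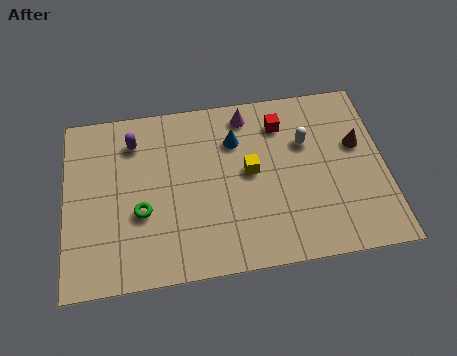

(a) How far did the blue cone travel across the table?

3.0

The blue cone was near (8.3, 3.2) before and (6.6, 5.7) after, so it travelled √(1.7² + 2.5²) ≈ 3.0 units.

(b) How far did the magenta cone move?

2.1

The magenta cone was near (8.5, 5.2) before and (7.1, 6.8) after, so it travelled √(1.4² + 1.6²) ≈ 2.1 units.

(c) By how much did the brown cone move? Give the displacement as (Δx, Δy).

(1.6, -0.1)

From the two frames, the brown cone sits at roughly (9.7, 4.9) before and (11.3, 4.8) after.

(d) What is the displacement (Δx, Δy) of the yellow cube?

(-0.1, -0.8)

From the two frames, the yellow cube sits at roughly (7.2, 5.0) before and (7.1, 4.2) after.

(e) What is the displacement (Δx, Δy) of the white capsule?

(-1.4, -0.6)

The white capsule started near (10.7, 5.8) and ended near (9.3, 5.2).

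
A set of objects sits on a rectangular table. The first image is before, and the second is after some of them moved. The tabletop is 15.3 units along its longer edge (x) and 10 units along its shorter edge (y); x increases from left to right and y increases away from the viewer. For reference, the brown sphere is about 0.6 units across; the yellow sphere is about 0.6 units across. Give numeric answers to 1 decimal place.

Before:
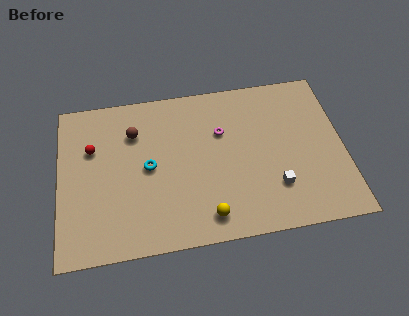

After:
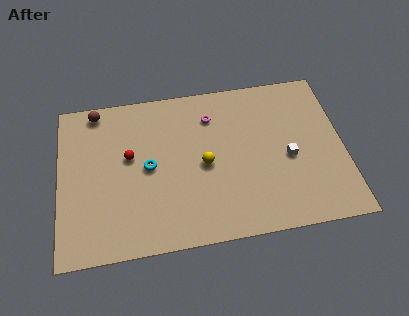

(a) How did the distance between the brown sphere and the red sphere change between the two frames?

+1.2

They were about 2.4 units apart before and 3.6 after — 1.2 units further apart.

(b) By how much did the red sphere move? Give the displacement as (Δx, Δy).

(2.0, -0.8)

The red sphere was at about (1.8, 6.6) and moved to about (3.8, 5.8).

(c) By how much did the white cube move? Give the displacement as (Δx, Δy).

(0.8, 1.7)

The white cube was at about (11.5, 2.7) and moved to about (12.3, 4.4).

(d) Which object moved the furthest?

the yellow sphere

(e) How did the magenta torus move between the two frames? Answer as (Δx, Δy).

(-0.5, 1.1)

The magenta torus started near (8.8, 6.6) and ended near (8.3, 7.7).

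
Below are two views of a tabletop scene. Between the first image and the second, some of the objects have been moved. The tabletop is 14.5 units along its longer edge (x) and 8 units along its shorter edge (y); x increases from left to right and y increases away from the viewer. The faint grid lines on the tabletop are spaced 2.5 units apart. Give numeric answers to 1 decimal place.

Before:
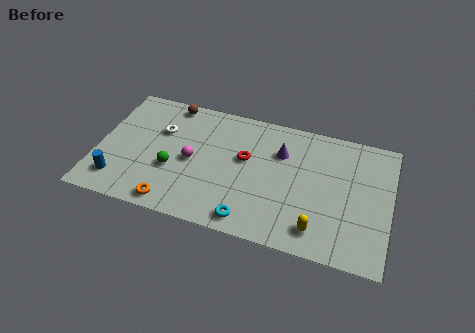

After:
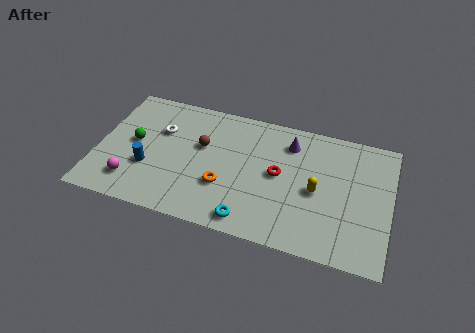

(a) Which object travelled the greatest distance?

the magenta sphere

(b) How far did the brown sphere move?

2.9

The brown sphere was near (3.3, 7.2) before and (5.1, 4.9) after, so it travelled √(1.8² + 2.3²) ≈ 2.9 units.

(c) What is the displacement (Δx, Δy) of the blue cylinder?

(1.4, 1.2)

The blue cylinder started near (1.2, 1.6) and ended near (2.6, 2.8).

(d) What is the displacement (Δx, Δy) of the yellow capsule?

(-0.2, 2.3)

The yellow capsule started near (11.1, 1.4) and ended near (10.9, 3.7).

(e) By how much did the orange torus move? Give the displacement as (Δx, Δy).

(2.4, 1.8)

The orange torus started near (4.0, 0.9) and ended near (6.4, 2.7).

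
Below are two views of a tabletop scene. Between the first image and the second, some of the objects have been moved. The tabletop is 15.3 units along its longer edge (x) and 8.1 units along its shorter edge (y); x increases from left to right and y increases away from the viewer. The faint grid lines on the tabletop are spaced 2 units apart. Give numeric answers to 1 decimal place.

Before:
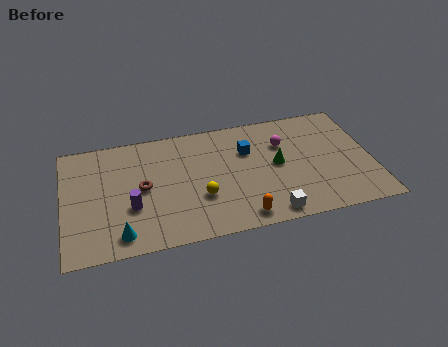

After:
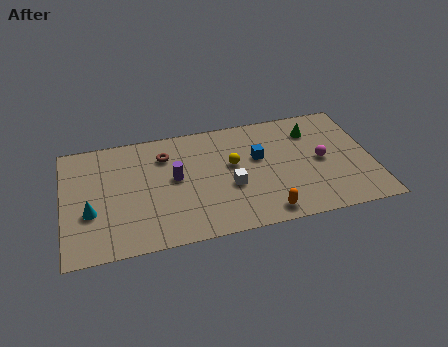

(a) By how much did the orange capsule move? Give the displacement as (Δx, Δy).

(1.2, 0.0)

From the two frames, the orange capsule sits at roughly (8.6, 1.0) before and (9.8, 1.0) after.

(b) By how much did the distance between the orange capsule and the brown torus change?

+1.3

The distance was about 5.6 in the first image and 6.9 in the second, so they moved 1.3 units further apart.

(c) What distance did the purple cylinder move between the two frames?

2.7

The purple cylinder was near (3.3, 2.9) before and (5.5, 4.4) after, so it travelled √(2.2² + 1.5²) ≈ 2.7 units.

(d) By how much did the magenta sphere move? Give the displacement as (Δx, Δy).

(1.8, -1.6)

The magenta sphere was at about (11.0, 5.6) and moved to about (12.8, 4.0).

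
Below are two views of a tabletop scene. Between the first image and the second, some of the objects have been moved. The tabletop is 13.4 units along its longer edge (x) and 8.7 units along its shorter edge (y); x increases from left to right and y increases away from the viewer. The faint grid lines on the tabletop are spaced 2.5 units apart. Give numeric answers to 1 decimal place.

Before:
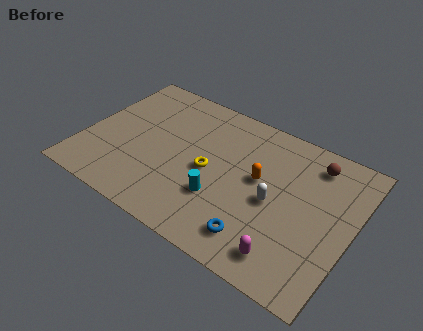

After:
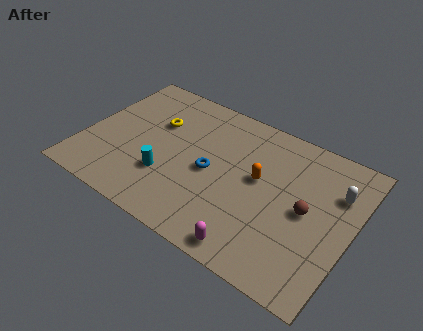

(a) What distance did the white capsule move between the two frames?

3.5

The white capsule moved from about (9.6, 4.0) to (12.4, 6.1), a distance of √(2.8² + 2.1²) ≈ 3.5.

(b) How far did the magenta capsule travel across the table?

1.7

The magenta capsule was near (10.7, 1.4) before and (9.1, 0.9) after, so it travelled √(1.6² + 0.5²) ≈ 1.7 units.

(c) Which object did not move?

the orange capsule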